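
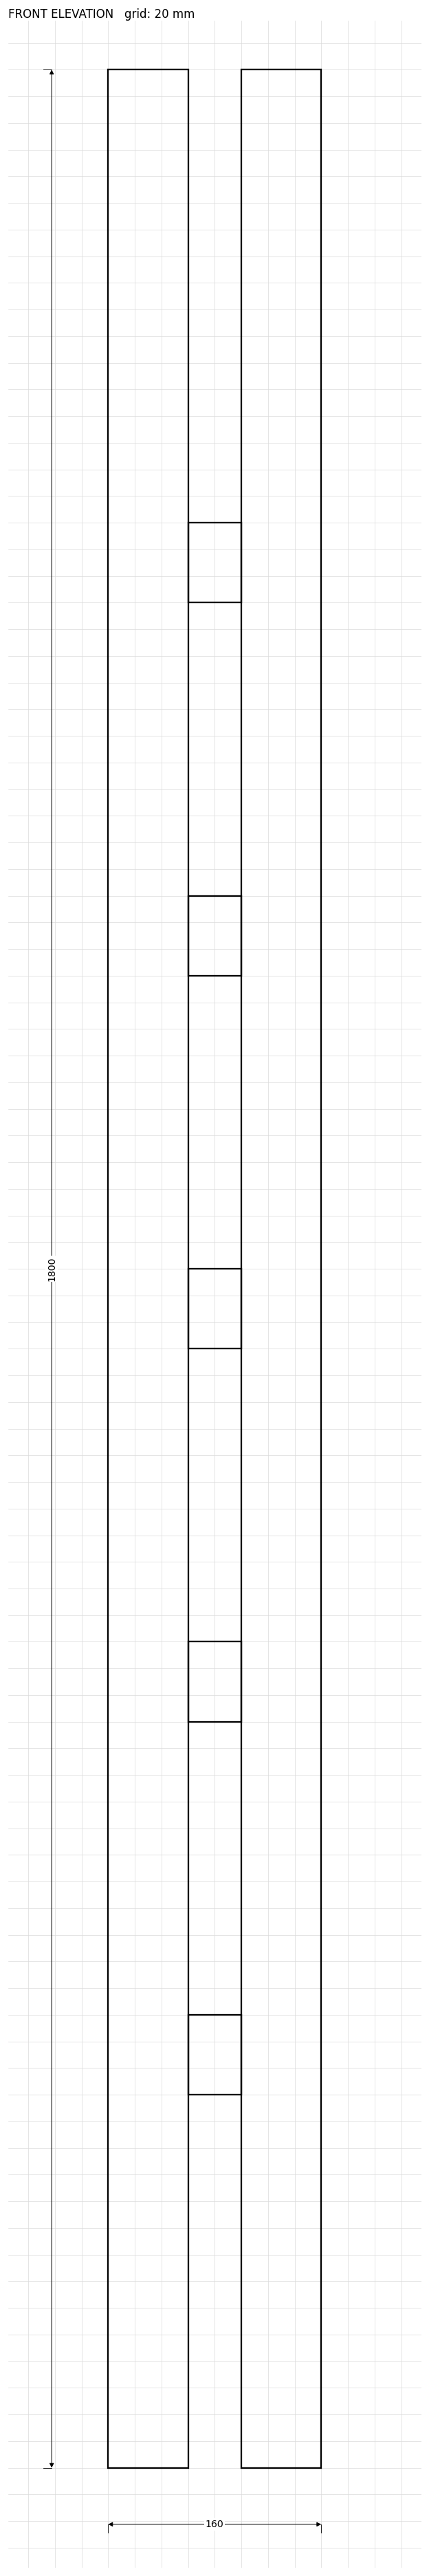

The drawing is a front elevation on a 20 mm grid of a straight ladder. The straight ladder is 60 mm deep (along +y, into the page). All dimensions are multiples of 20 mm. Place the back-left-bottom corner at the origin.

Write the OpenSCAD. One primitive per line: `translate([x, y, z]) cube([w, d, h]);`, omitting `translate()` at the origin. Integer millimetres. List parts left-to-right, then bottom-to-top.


cube([60, 60, 1800]);
translate([60, 0, 280]) cube([40, 60, 60]);
translate([60, 0, 560]) cube([40, 60, 60]);
translate([60, 0, 840]) cube([40, 60, 60]);
translate([60, 0, 1120]) cube([40, 60, 60]);
translate([60, 0, 1400]) cube([40, 60, 60]);
translate([100, 0, 0]) cube([60, 60, 1800]);


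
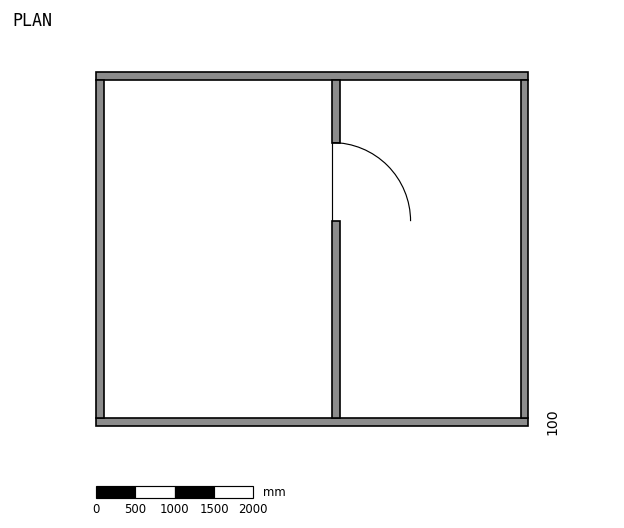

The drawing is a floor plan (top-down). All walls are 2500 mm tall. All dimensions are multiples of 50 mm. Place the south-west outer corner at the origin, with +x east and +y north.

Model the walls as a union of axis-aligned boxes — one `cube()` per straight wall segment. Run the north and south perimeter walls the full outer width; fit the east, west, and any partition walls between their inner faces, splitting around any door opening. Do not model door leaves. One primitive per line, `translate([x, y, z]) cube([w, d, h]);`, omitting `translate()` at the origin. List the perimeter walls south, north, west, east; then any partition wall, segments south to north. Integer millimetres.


cube([5500, 100, 2500]);
translate([0, 4400, 0]) cube([5500, 100, 2500]);
translate([0, 100, 0]) cube([100, 4300, 2500]);
translate([5400, 100, 0]) cube([100, 4300, 2500]);
translate([3000, 100, 0]) cube([100, 2500, 2500]);
translate([3000, 3600, 0]) cube([100, 800, 2500]);


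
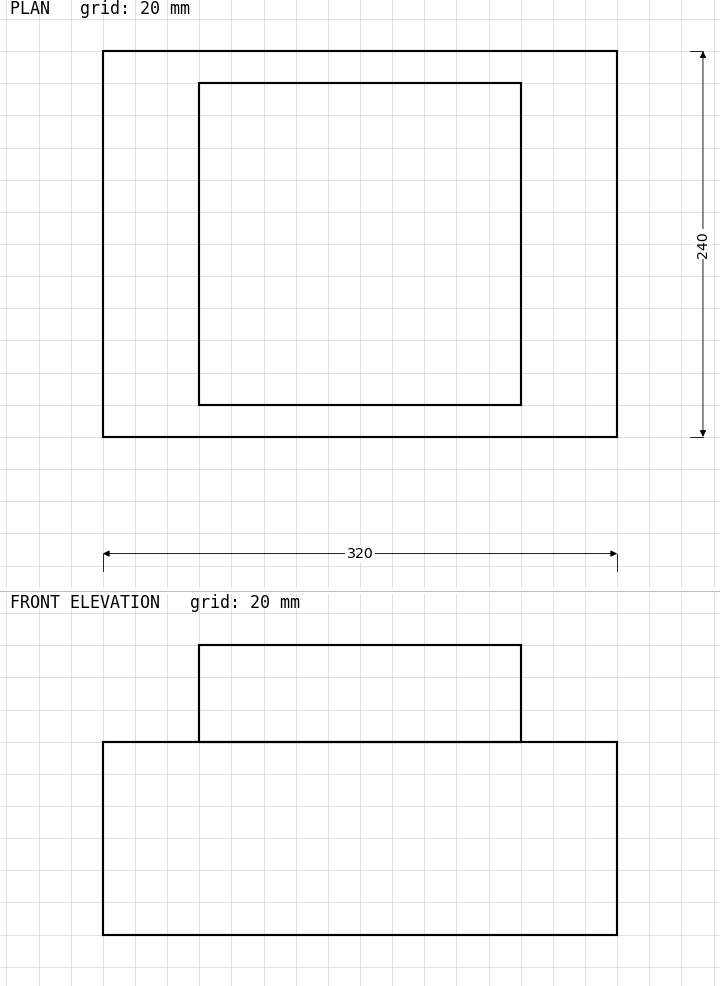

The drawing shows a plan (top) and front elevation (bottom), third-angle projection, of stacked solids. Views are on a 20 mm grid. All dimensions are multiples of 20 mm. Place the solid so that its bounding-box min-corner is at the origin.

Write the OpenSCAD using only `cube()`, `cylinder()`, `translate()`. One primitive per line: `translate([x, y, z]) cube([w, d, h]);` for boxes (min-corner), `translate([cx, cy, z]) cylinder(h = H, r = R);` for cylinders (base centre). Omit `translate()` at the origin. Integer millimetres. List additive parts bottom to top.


cube([320, 240, 120]);
translate([60, 20, 120]) cube([200, 200, 60]);


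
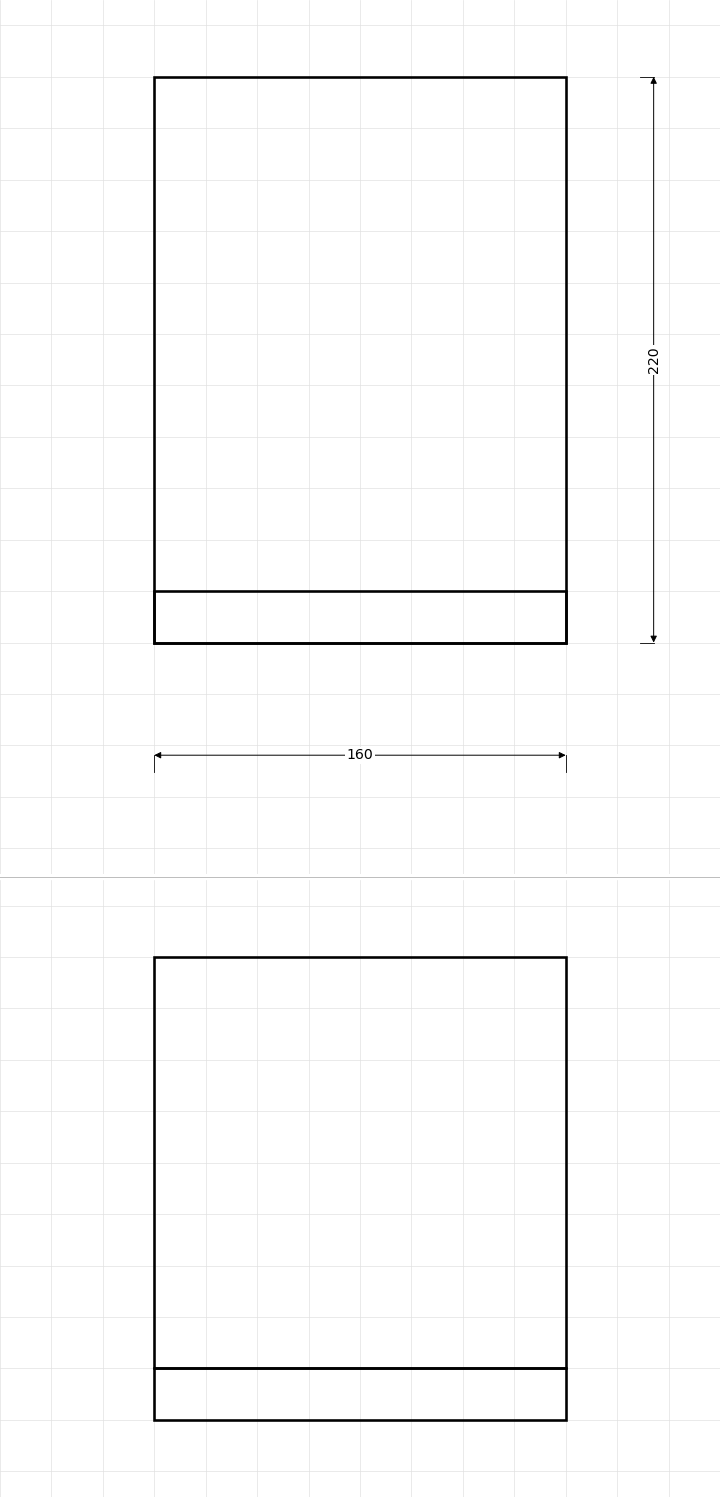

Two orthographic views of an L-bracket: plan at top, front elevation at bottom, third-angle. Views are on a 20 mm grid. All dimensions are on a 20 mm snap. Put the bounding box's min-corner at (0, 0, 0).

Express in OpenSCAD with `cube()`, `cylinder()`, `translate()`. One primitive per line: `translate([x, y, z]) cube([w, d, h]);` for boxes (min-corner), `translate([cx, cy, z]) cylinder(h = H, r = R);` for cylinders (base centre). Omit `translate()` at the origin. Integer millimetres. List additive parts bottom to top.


cube([160, 220, 20]);
translate([0, 0, 20]) cube([160, 20, 160]);


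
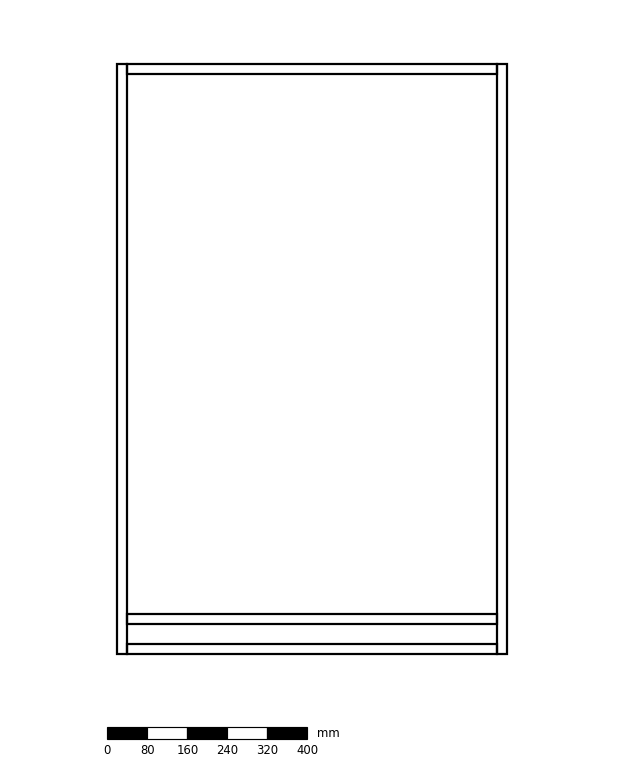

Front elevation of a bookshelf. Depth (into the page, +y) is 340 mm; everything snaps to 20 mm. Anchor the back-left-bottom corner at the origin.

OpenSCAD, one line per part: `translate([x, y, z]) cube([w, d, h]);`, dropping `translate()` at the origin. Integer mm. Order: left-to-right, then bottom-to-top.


cube([20, 340, 1180]);
translate([20, 0, 0]) cube([740, 340, 20]);
translate([20, 0, 60]) cube([740, 340, 20]);
translate([20, 0, 1160]) cube([740, 340, 20]);
translate([760, 0, 0]) cube([20, 340, 1180]);


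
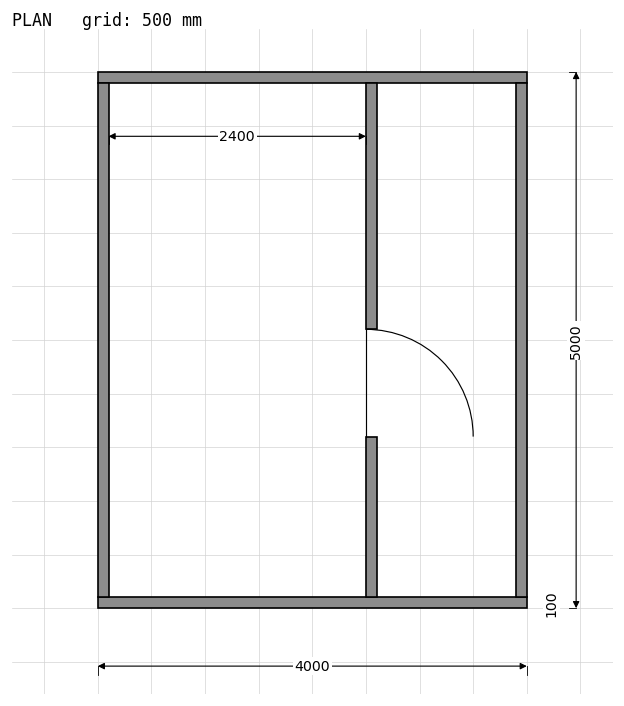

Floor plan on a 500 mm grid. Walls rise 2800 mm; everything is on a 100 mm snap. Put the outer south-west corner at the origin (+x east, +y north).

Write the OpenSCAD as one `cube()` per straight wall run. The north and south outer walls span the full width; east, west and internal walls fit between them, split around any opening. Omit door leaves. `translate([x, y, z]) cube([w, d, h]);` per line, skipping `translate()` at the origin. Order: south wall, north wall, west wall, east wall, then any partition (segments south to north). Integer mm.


cube([4000, 100, 2800]);
translate([0, 4900, 0]) cube([4000, 100, 2800]);
translate([0, 100, 0]) cube([100, 4800, 2800]);
translate([3900, 100, 0]) cube([100, 4800, 2800]);
translate([2500, 100, 0]) cube([100, 1500, 2800]);
translate([2500, 2600, 0]) cube([100, 2300, 2800]);


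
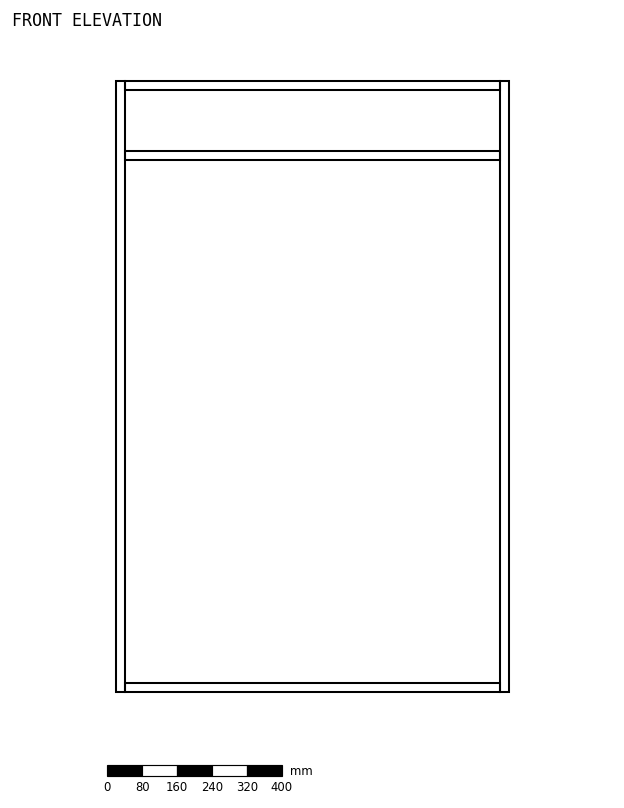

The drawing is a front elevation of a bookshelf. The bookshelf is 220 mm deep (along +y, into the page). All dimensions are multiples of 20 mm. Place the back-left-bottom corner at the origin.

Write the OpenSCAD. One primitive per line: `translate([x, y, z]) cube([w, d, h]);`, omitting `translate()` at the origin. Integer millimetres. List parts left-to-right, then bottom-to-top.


cube([20, 220, 1400]);
translate([20, 0, 0]) cube([860, 220, 20]);
translate([20, 0, 1220]) cube([860, 220, 20]);
translate([20, 0, 1380]) cube([860, 220, 20]);
translate([880, 0, 0]) cube([20, 220, 1400]);


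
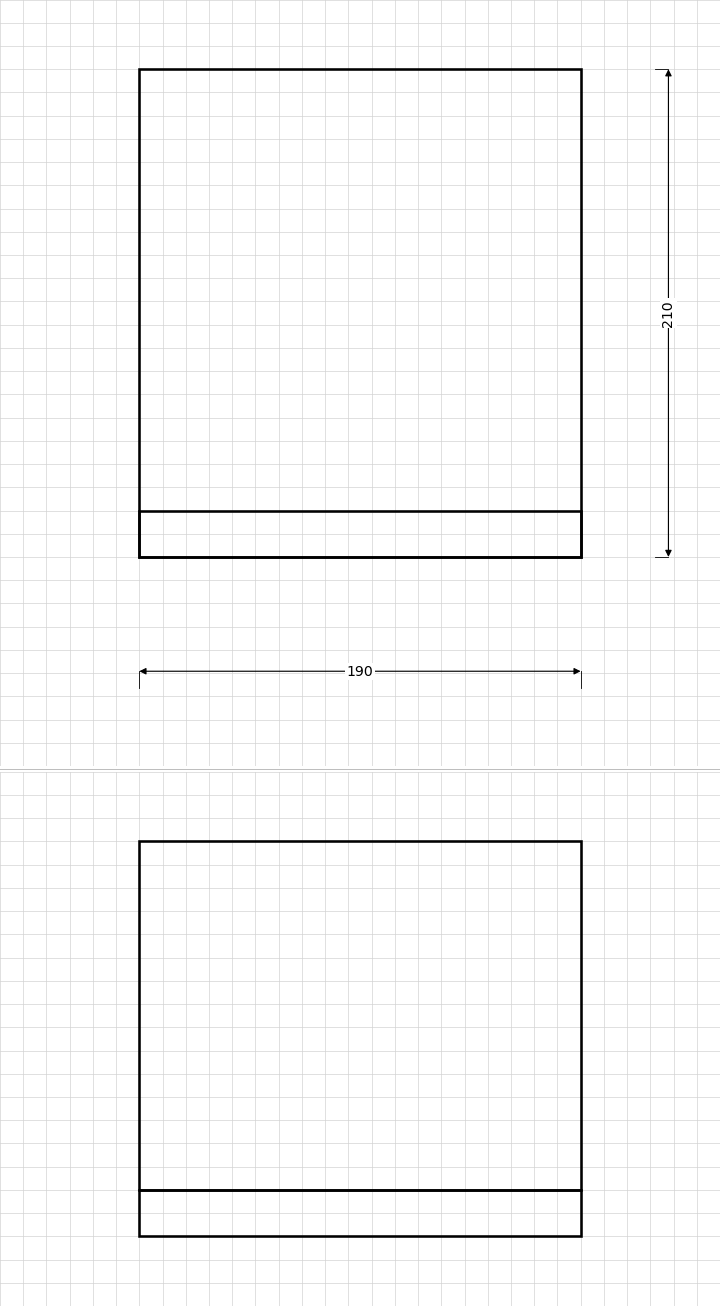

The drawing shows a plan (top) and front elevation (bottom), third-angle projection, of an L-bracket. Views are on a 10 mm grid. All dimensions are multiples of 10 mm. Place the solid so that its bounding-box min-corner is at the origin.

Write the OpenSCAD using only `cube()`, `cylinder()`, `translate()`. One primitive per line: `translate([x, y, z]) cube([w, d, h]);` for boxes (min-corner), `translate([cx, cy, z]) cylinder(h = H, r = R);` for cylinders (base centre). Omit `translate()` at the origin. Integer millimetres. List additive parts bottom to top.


cube([190, 210, 20]);
translate([0, 0, 20]) cube([190, 20, 150]);


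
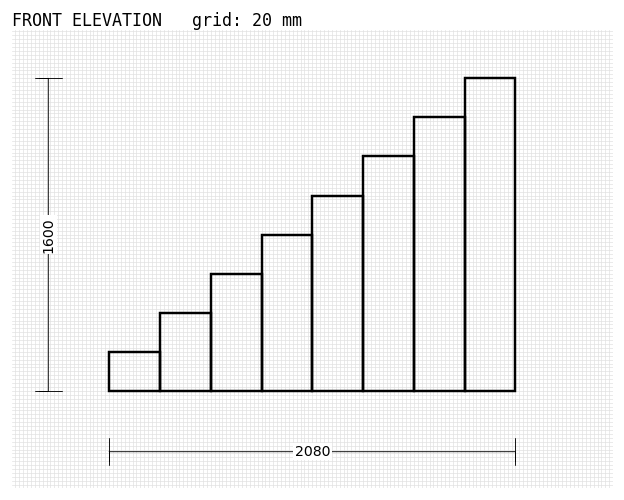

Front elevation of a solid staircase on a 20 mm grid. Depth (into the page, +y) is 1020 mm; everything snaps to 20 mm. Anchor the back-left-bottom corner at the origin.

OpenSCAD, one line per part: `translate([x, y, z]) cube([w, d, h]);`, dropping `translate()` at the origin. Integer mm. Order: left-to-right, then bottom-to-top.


cube([260, 1020, 200]);
translate([260, 0, 0]) cube([260, 1020, 400]);
translate([520, 0, 0]) cube([260, 1020, 600]);
translate([780, 0, 0]) cube([260, 1020, 800]);
translate([1040, 0, 0]) cube([260, 1020, 1000]);
translate([1300, 0, 0]) cube([260, 1020, 1200]);
translate([1560, 0, 0]) cube([260, 1020, 1400]);
translate([1820, 0, 0]) cube([260, 1020, 1600]);


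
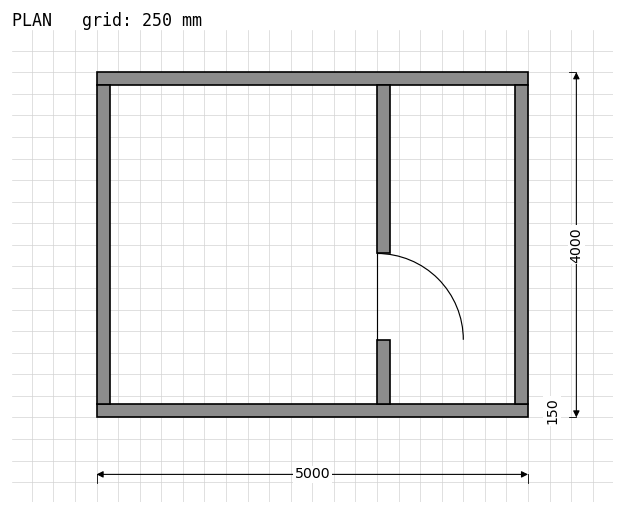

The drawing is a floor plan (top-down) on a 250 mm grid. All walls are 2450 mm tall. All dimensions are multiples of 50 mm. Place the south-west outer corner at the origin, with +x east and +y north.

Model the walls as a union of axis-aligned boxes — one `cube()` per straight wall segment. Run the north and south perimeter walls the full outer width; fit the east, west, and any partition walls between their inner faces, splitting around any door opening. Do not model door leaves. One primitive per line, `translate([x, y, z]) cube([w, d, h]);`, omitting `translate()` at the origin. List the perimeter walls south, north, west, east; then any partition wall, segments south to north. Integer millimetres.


cube([5000, 150, 2450]);
translate([0, 3850, 0]) cube([5000, 150, 2450]);
translate([0, 150, 0]) cube([150, 3700, 2450]);
translate([4850, 150, 0]) cube([150, 3700, 2450]);
translate([3250, 150, 0]) cube([150, 750, 2450]);
translate([3250, 1900, 0]) cube([150, 1950, 2450]);


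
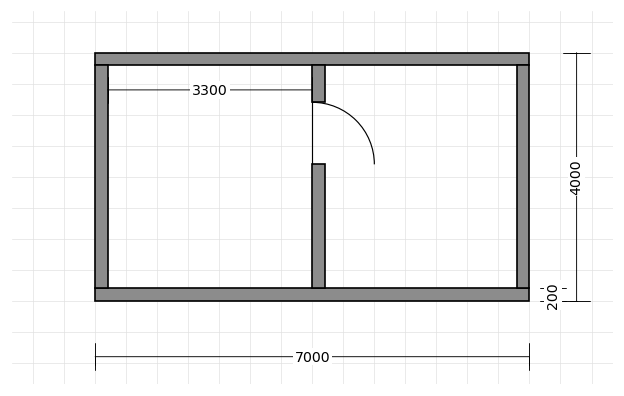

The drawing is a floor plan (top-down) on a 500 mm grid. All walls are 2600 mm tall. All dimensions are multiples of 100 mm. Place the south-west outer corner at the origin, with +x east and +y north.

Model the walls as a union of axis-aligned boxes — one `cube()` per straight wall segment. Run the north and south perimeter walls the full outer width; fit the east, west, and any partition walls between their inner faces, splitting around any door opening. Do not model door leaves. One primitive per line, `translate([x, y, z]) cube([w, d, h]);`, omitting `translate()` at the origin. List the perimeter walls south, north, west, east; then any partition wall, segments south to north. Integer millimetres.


cube([7000, 200, 2600]);
translate([0, 3800, 0]) cube([7000, 200, 2600]);
translate([0, 200, 0]) cube([200, 3600, 2600]);
translate([6800, 200, 0]) cube([200, 3600, 2600]);
translate([3500, 200, 0]) cube([200, 2000, 2600]);
translate([3500, 3200, 0]) cube([200, 600, 2600]);


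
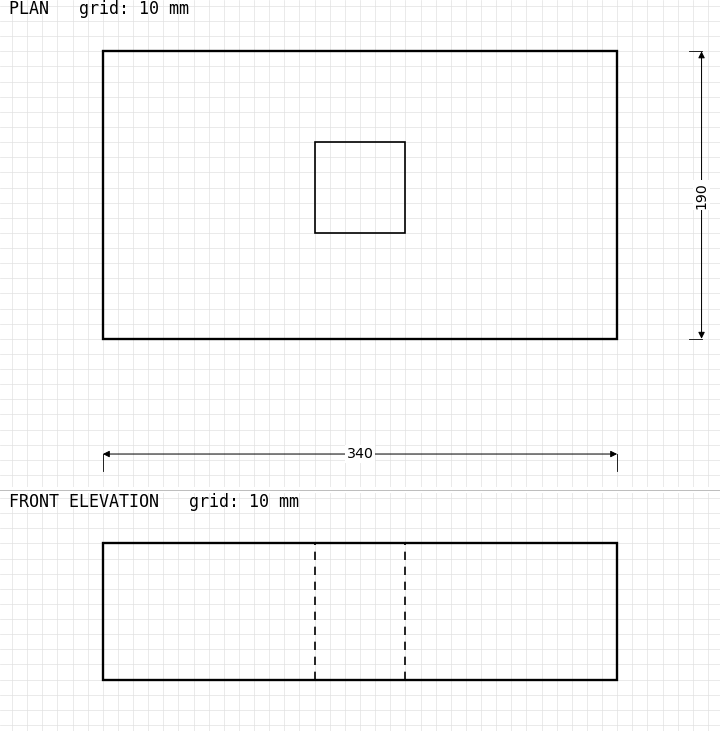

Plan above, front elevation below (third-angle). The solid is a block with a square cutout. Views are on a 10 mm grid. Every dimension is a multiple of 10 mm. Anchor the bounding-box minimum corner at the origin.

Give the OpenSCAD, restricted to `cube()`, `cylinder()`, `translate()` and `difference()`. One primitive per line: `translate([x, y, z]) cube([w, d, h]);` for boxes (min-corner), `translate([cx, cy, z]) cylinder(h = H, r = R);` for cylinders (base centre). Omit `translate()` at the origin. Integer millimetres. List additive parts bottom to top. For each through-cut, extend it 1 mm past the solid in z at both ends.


difference() {
  cube([340, 190, 90]);
  translate([140, 70, -1]) cube([60, 60, 92]);
}


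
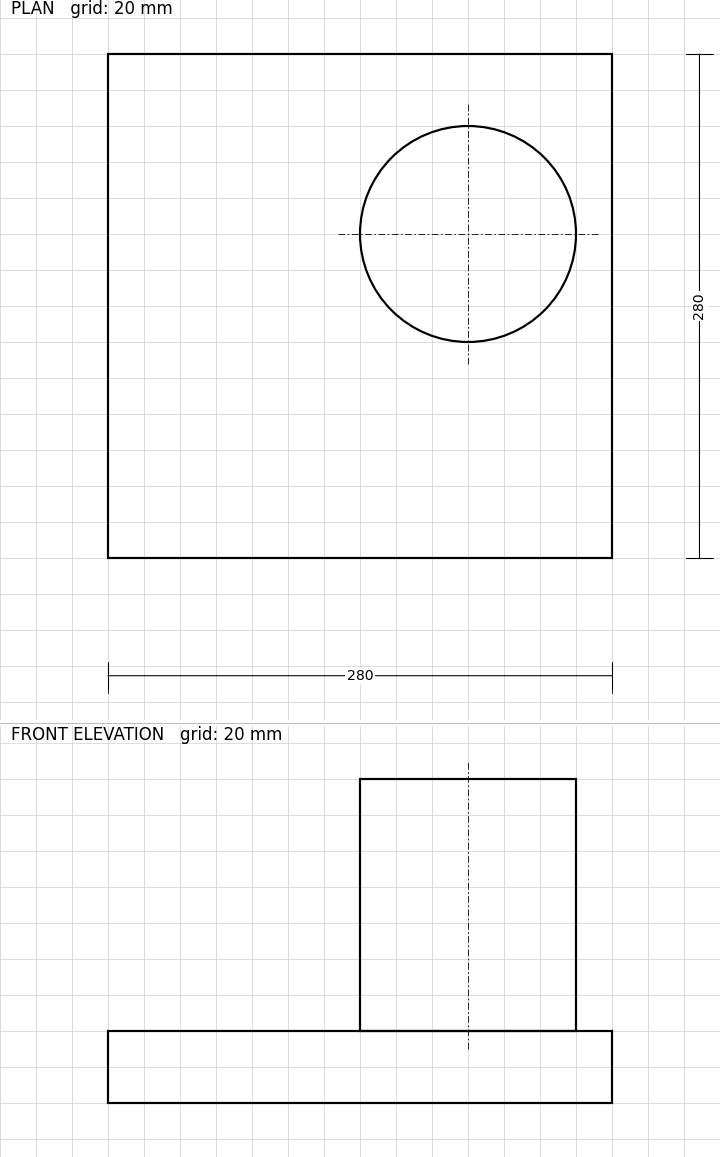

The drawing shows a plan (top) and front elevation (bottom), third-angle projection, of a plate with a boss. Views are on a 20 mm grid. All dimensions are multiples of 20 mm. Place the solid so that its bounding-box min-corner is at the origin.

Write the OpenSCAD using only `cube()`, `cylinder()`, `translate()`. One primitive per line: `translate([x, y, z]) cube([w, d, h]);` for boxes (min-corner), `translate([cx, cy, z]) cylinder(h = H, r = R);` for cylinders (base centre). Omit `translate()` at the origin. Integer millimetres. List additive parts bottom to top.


cube([280, 280, 40]);
translate([200, 180, 40]) cylinder(h = 140, r = 60);


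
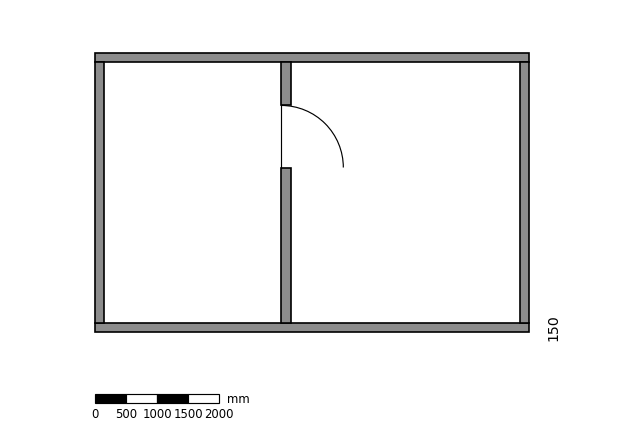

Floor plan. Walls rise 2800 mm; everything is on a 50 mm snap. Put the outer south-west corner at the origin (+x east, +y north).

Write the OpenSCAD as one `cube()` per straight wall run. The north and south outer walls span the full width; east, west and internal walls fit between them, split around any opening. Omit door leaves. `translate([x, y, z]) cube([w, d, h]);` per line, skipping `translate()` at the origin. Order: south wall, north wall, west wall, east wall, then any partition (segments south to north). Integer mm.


cube([7000, 150, 2800]);
translate([0, 4350, 0]) cube([7000, 150, 2800]);
translate([0, 150, 0]) cube([150, 4200, 2800]);
translate([6850, 150, 0]) cube([150, 4200, 2800]);
translate([3000, 150, 0]) cube([150, 2500, 2800]);
translate([3000, 3650, 0]) cube([150, 700, 2800]);


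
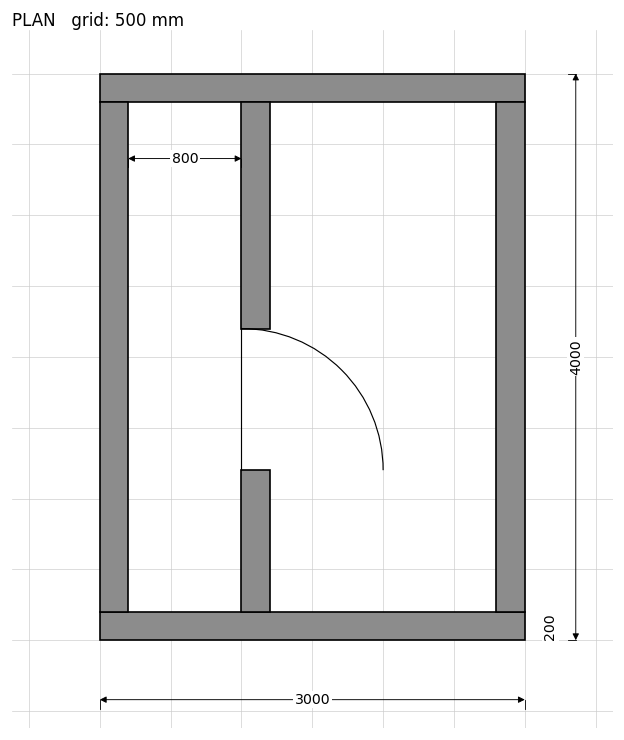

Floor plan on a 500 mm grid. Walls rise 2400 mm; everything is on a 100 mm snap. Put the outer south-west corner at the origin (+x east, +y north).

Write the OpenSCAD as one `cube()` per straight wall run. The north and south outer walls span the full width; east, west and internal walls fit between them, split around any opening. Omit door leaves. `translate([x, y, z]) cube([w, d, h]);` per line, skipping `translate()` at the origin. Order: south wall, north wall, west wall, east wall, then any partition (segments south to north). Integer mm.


cube([3000, 200, 2400]);
translate([0, 3800, 0]) cube([3000, 200, 2400]);
translate([0, 200, 0]) cube([200, 3600, 2400]);
translate([2800, 200, 0]) cube([200, 3600, 2400]);
translate([1000, 200, 0]) cube([200, 1000, 2400]);
translate([1000, 2200, 0]) cube([200, 1600, 2400]);


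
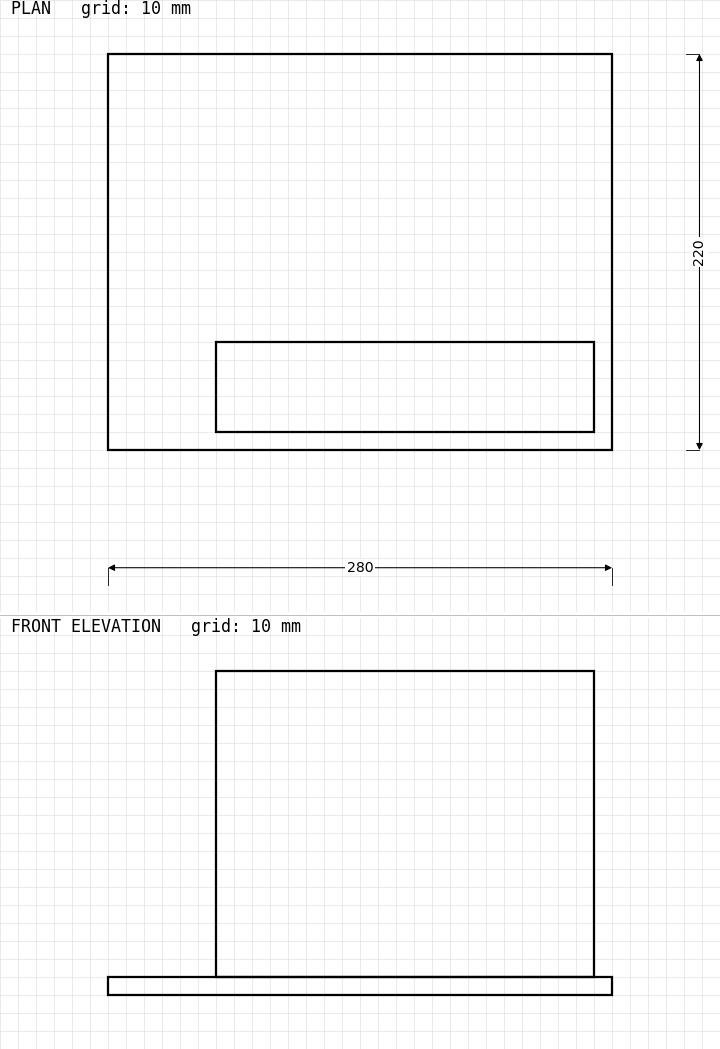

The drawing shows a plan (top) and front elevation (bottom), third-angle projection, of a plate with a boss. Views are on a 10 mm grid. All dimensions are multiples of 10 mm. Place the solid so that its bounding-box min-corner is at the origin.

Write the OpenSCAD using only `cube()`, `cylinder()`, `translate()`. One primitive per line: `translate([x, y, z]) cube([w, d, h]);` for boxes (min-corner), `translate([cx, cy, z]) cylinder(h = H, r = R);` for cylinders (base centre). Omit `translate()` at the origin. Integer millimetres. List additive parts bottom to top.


cube([280, 220, 10]);
translate([60, 10, 10]) cube([210, 50, 170]);


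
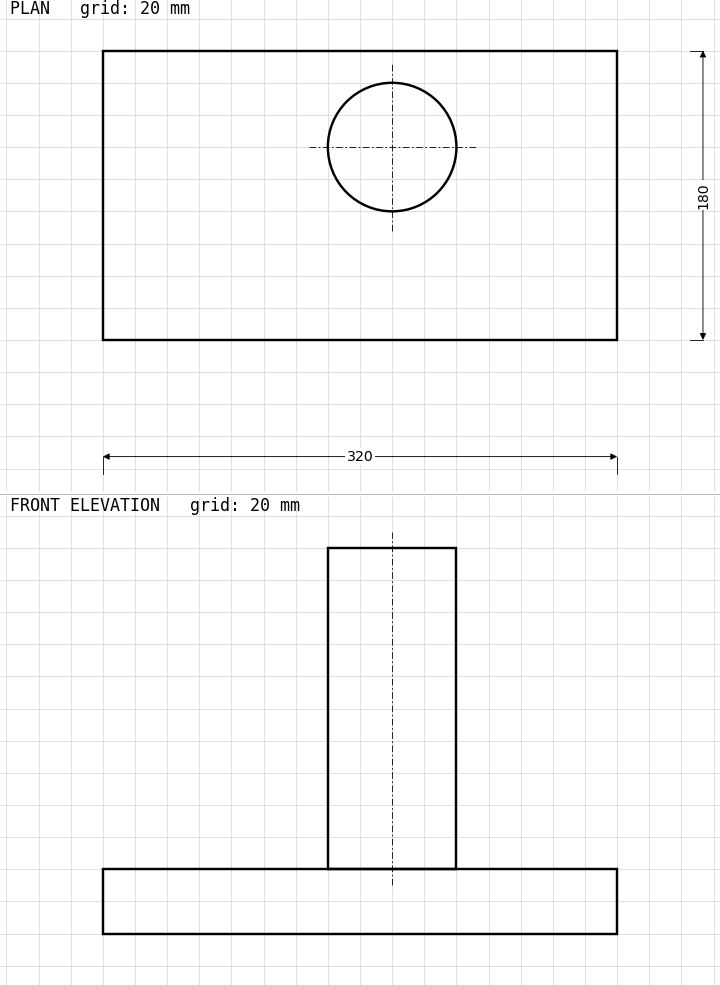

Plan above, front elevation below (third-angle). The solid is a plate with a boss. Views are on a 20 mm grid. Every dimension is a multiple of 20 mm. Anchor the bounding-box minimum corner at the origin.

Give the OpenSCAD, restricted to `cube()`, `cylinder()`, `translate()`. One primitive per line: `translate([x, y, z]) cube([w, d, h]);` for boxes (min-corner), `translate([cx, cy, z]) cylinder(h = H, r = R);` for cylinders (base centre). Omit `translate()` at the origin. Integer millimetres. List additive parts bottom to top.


cube([320, 180, 40]);
translate([180, 120, 40]) cylinder(h = 200, r = 40);


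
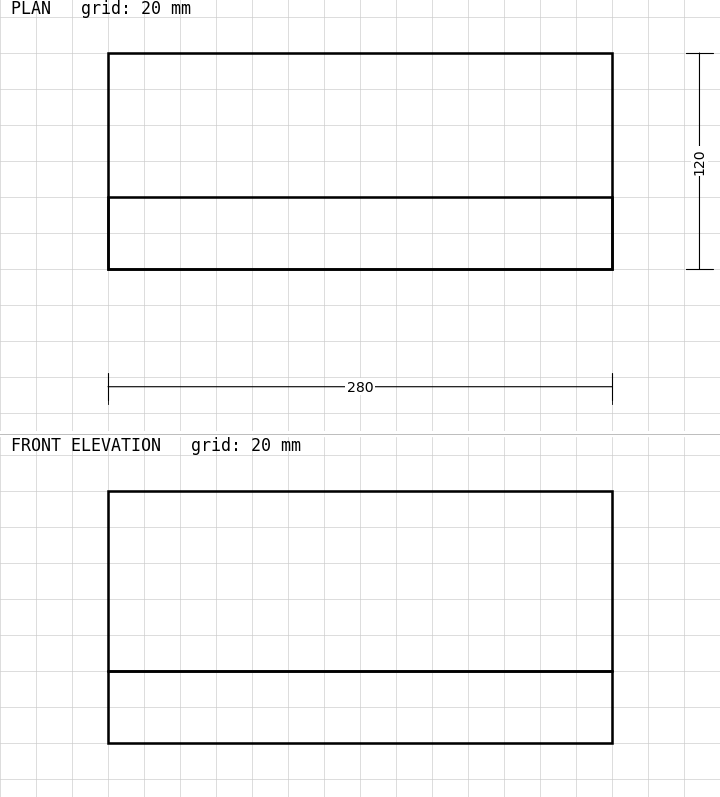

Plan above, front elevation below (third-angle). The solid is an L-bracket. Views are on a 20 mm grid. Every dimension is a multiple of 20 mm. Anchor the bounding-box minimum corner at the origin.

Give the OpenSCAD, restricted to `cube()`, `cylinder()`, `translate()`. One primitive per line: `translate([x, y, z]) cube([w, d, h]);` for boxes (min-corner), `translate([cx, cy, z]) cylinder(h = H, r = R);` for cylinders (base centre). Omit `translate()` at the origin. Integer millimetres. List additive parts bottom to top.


cube([280, 120, 40]);
translate([0, 0, 40]) cube([280, 40, 100]);


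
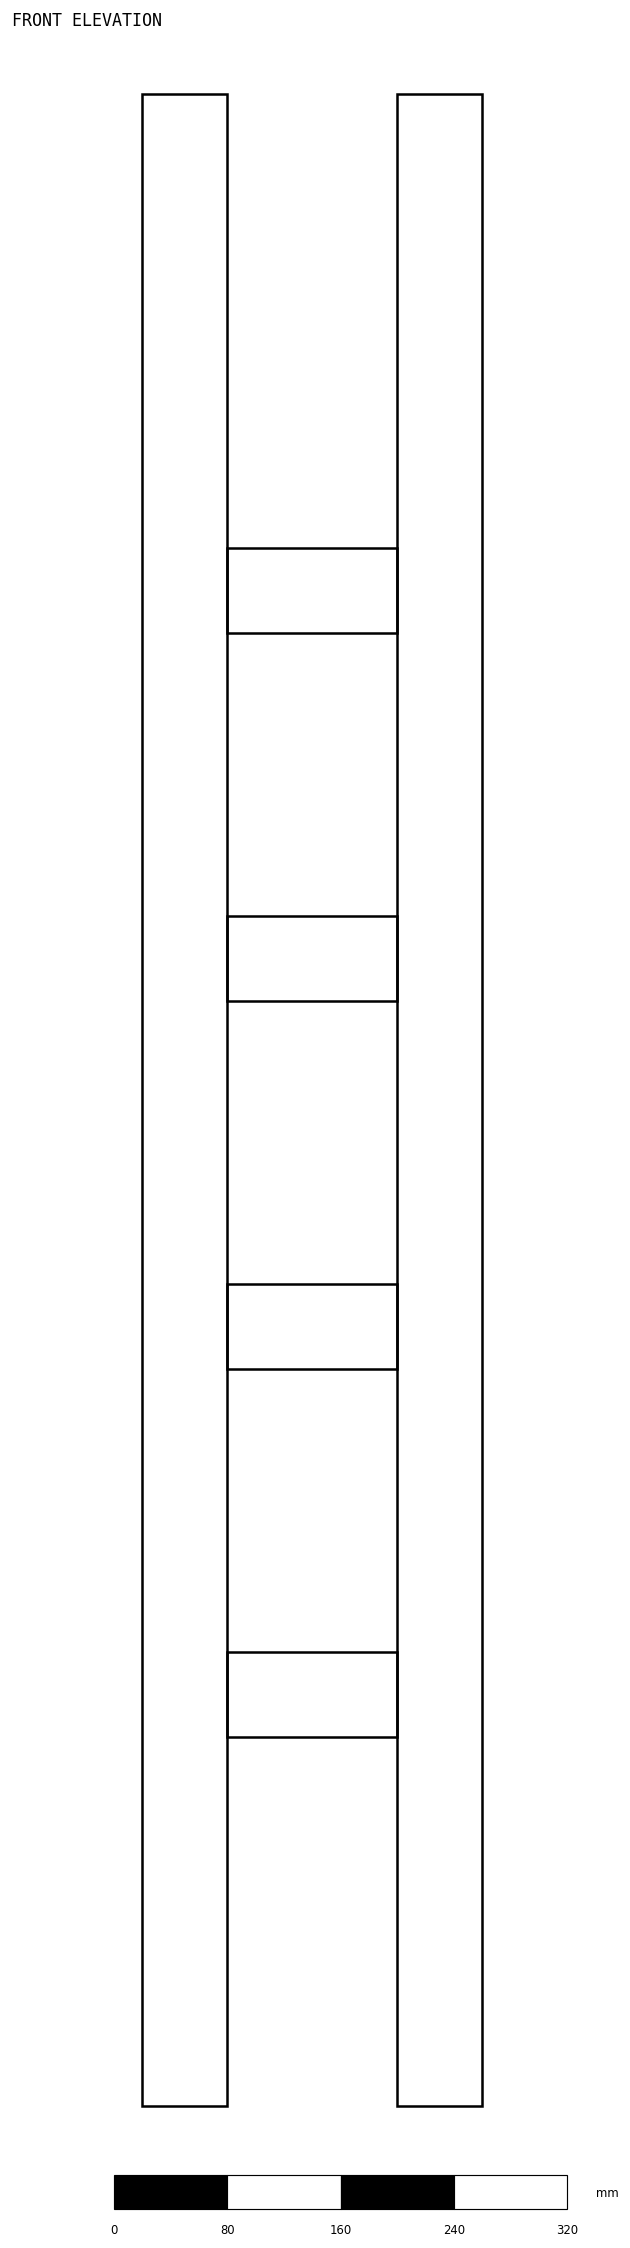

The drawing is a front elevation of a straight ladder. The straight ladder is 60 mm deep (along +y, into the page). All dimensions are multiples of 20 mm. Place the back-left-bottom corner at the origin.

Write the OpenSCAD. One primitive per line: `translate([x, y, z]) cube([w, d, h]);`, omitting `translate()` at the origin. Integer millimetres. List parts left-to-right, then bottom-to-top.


cube([60, 60, 1420]);
translate([60, 0, 260]) cube([120, 60, 60]);
translate([60, 0, 520]) cube([120, 60, 60]);
translate([60, 0, 780]) cube([120, 60, 60]);
translate([60, 0, 1040]) cube([120, 60, 60]);
translate([180, 0, 0]) cube([60, 60, 1420]);


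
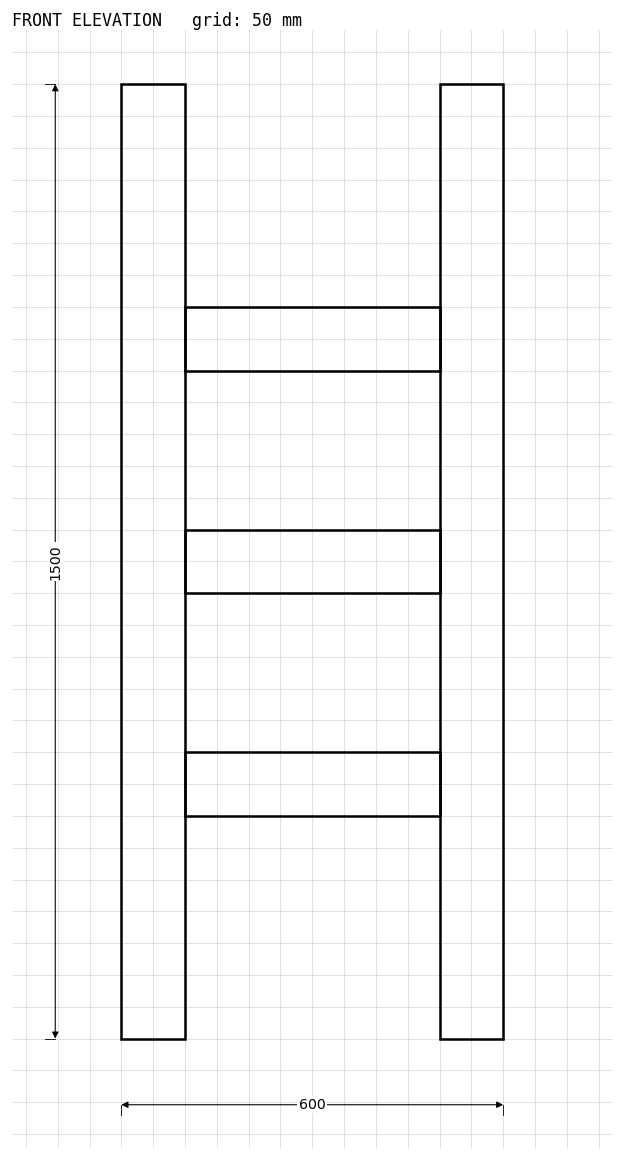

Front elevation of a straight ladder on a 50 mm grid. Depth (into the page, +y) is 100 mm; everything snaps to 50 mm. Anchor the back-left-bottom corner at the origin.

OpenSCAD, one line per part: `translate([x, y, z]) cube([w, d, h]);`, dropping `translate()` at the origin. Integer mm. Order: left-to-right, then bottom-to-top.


cube([100, 100, 1500]);
translate([100, 0, 350]) cube([400, 100, 100]);
translate([100, 0, 700]) cube([400, 100, 100]);
translate([100, 0, 1050]) cube([400, 100, 100]);
translate([500, 0, 0]) cube([100, 100, 1500]);


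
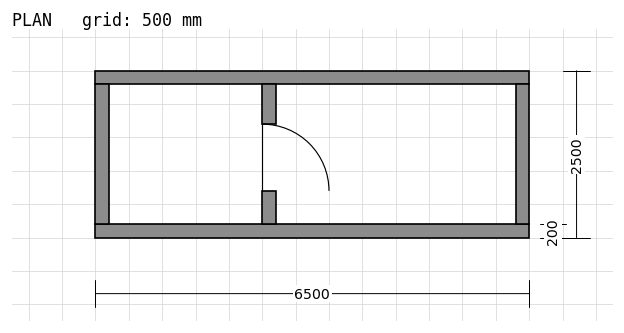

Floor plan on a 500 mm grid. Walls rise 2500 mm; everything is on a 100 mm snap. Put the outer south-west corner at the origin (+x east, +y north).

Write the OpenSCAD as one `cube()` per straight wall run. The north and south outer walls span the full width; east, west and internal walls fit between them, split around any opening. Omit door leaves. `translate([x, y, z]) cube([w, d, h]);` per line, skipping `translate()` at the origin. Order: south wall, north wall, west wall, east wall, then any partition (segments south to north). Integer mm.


cube([6500, 200, 2500]);
translate([0, 2300, 0]) cube([6500, 200, 2500]);
translate([0, 200, 0]) cube([200, 2100, 2500]);
translate([6300, 200, 0]) cube([200, 2100, 2500]);
translate([2500, 200, 0]) cube([200, 500, 2500]);
translate([2500, 1700, 0]) cube([200, 600, 2500]);


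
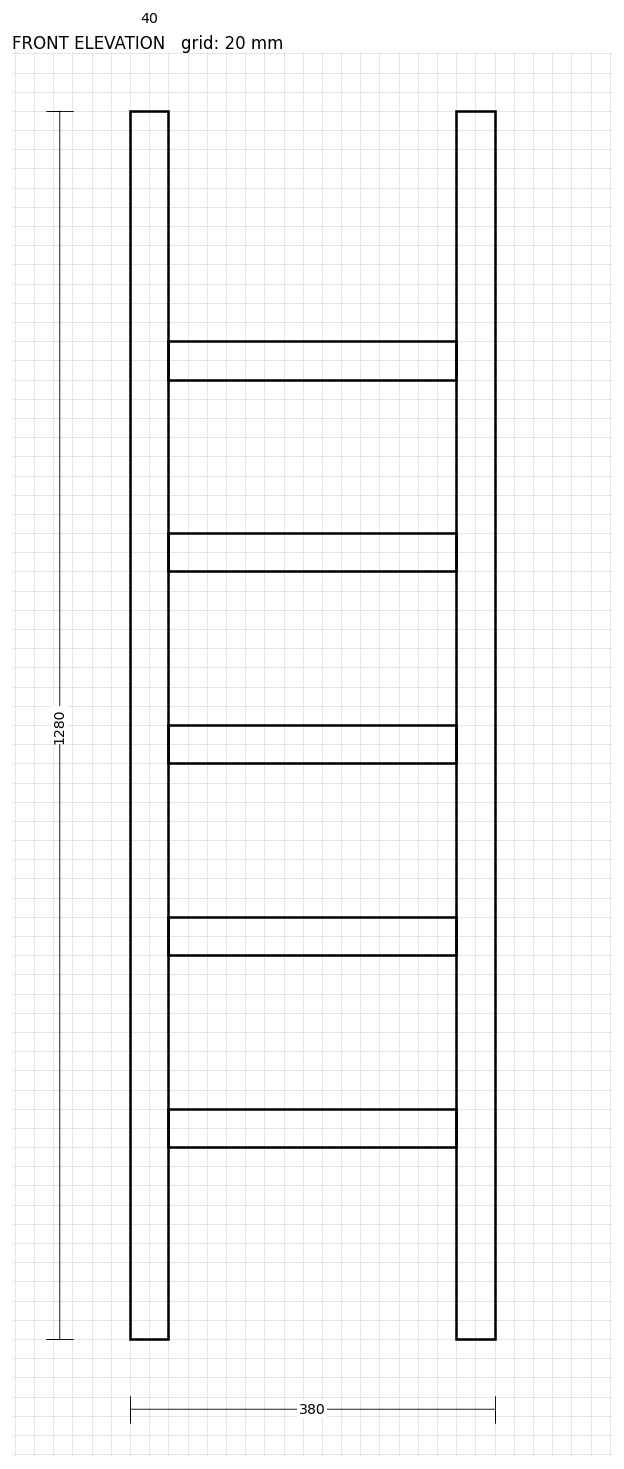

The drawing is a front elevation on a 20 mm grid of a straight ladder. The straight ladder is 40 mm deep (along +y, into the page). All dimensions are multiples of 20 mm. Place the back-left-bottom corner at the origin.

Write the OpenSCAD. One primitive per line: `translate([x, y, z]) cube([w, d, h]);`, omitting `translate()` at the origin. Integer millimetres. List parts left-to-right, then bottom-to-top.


cube([40, 40, 1280]);
translate([40, 0, 200]) cube([300, 40, 40]);
translate([40, 0, 400]) cube([300, 40, 40]);
translate([40, 0, 600]) cube([300, 40, 40]);
translate([40, 0, 800]) cube([300, 40, 40]);
translate([40, 0, 1000]) cube([300, 40, 40]);
translate([340, 0, 0]) cube([40, 40, 1280]);


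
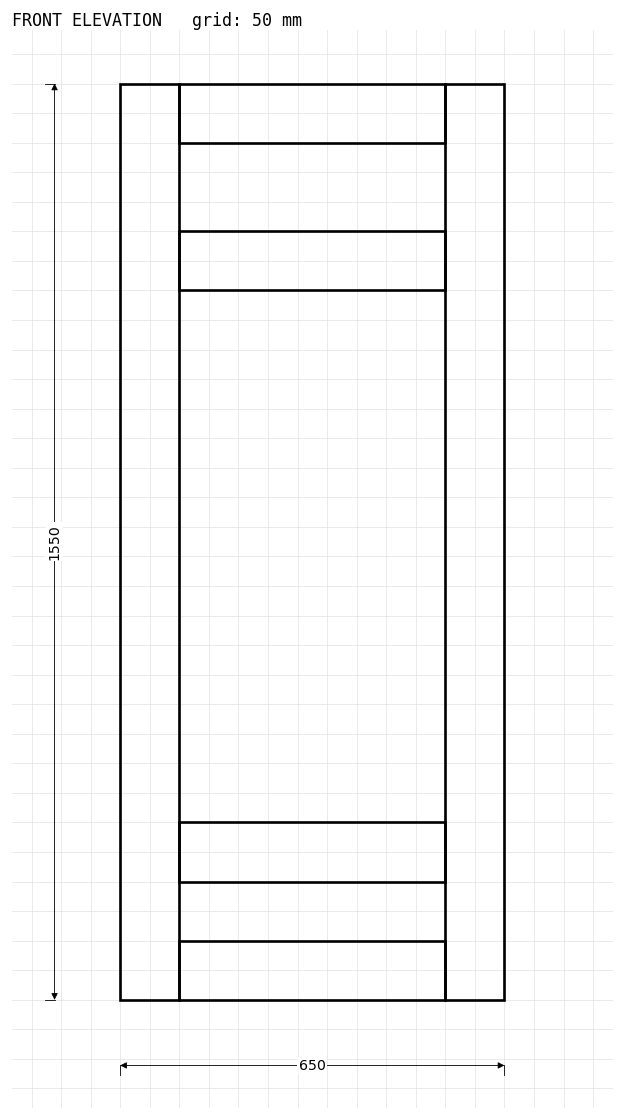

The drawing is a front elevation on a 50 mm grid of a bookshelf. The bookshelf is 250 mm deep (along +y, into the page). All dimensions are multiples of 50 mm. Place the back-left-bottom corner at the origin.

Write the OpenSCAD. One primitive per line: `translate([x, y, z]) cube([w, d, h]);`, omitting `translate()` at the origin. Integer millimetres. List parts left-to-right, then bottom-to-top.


cube([100, 250, 1550]);
translate([100, 0, 0]) cube([450, 250, 100]);
translate([100, 0, 200]) cube([450, 250, 100]);
translate([100, 0, 1200]) cube([450, 250, 100]);
translate([100, 0, 1450]) cube([450, 250, 100]);
translate([550, 0, 0]) cube([100, 250, 1550]);


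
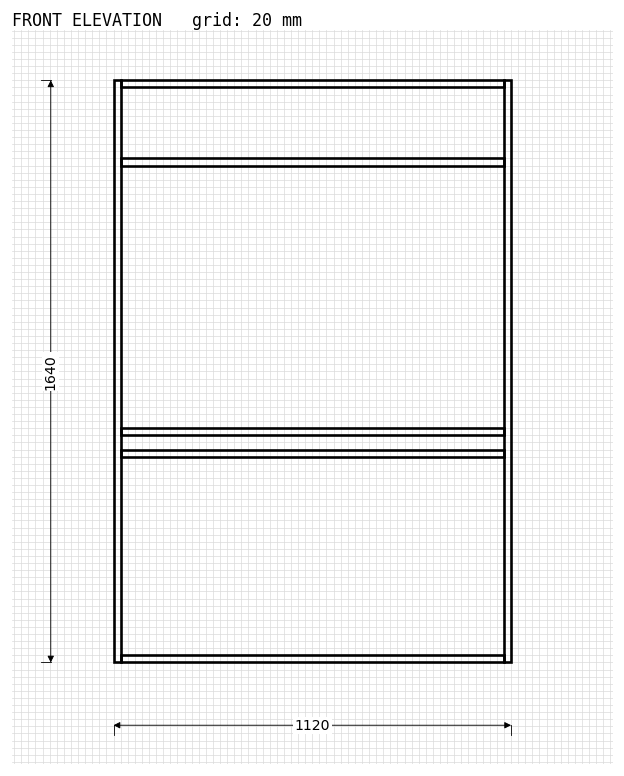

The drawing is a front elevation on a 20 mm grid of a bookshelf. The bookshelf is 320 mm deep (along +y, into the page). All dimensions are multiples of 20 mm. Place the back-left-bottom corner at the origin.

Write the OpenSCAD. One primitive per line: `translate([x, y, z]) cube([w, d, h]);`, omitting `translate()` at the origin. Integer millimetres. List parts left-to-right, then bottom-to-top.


cube([20, 320, 1640]);
translate([20, 0, 0]) cube([1080, 320, 20]);
translate([20, 0, 580]) cube([1080, 320, 20]);
translate([20, 0, 640]) cube([1080, 320, 20]);
translate([20, 0, 1400]) cube([1080, 320, 20]);
translate([20, 0, 1620]) cube([1080, 320, 20]);
translate([1100, 0, 0]) cube([20, 320, 1640]);


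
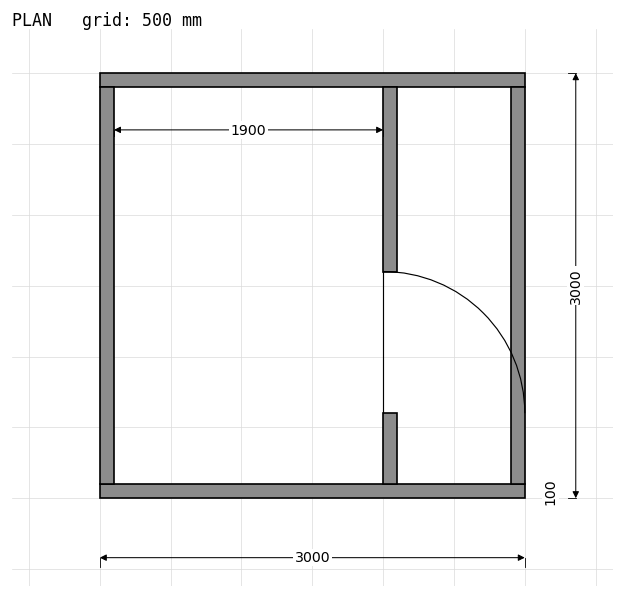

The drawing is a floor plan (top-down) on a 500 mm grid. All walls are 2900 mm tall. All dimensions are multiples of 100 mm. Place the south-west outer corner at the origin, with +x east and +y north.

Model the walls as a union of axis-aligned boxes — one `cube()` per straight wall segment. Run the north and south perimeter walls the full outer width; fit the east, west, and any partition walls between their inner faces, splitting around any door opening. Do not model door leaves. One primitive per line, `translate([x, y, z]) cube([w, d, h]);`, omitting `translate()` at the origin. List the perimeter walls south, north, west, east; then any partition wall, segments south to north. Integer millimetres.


cube([3000, 100, 2900]);
translate([0, 2900, 0]) cube([3000, 100, 2900]);
translate([0, 100, 0]) cube([100, 2800, 2900]);
translate([2900, 100, 0]) cube([100, 2800, 2900]);
translate([2000, 100, 0]) cube([100, 500, 2900]);
translate([2000, 1600, 0]) cube([100, 1300, 2900]);


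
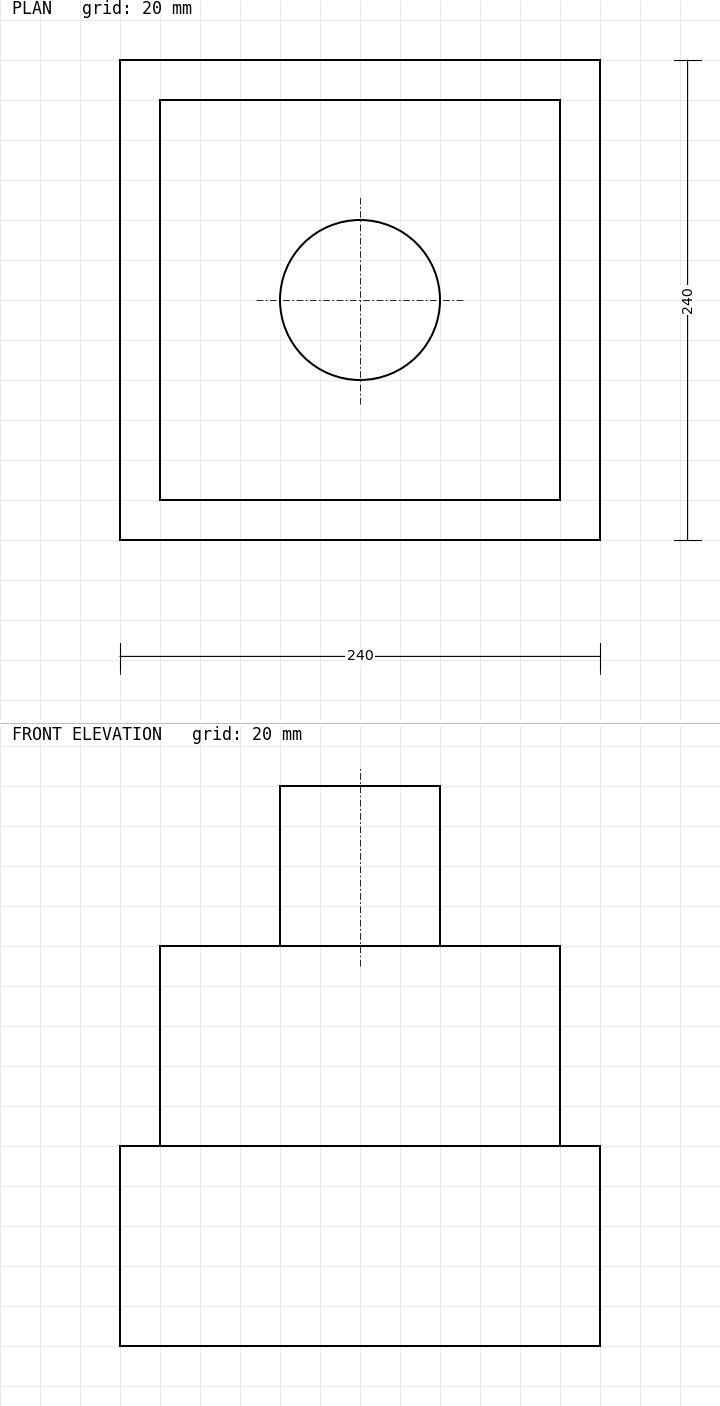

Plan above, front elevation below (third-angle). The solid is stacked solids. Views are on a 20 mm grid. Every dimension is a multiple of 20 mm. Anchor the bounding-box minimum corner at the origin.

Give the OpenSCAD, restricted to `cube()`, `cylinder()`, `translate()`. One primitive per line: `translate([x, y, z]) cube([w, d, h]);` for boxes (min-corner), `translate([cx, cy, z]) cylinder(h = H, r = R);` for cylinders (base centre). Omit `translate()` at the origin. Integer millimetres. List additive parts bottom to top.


cube([240, 240, 100]);
translate([20, 20, 100]) cube([200, 200, 100]);
translate([120, 120, 200]) cylinder(h = 80, r = 40);


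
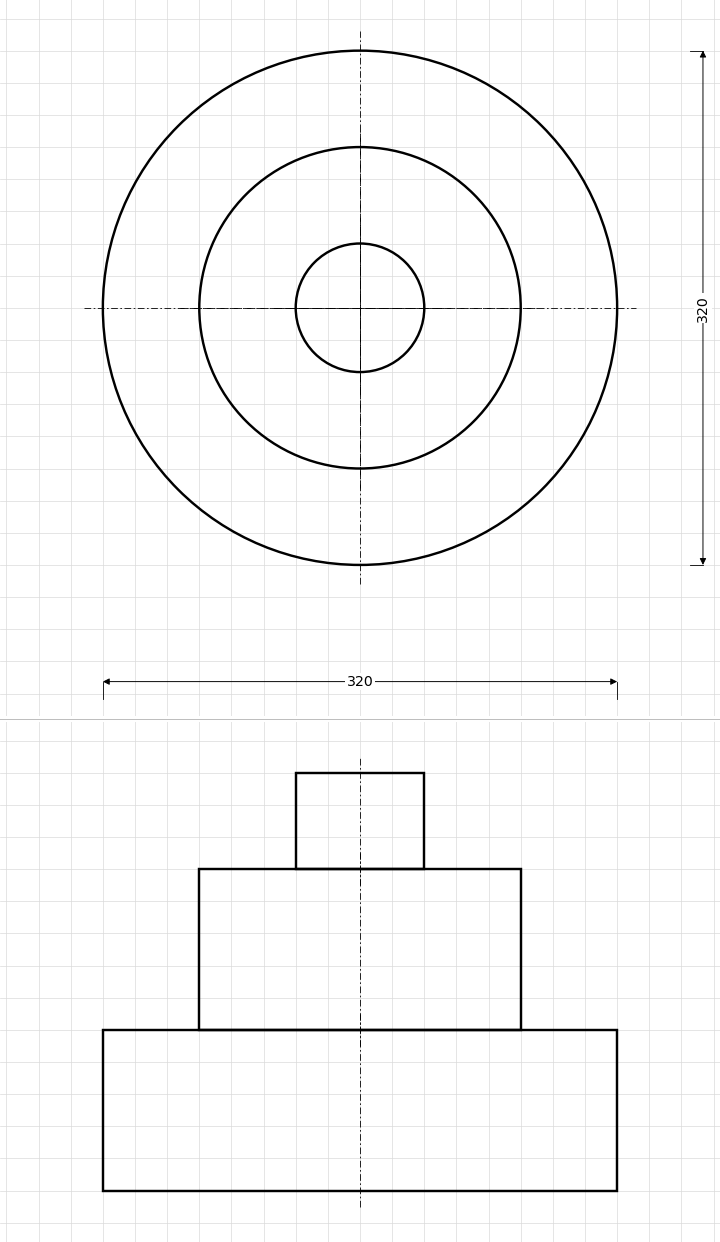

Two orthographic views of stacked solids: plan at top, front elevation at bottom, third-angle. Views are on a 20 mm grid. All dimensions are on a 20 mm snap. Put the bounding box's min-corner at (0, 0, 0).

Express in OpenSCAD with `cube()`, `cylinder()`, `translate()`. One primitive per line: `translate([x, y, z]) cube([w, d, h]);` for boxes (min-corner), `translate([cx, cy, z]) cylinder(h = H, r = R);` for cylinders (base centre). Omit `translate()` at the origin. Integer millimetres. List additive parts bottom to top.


translate([160, 160, 0]) cylinder(h = 100, r = 160);
translate([160, 160, 100]) cylinder(h = 100, r = 100);
translate([160, 160, 200]) cylinder(h = 60, r = 40);


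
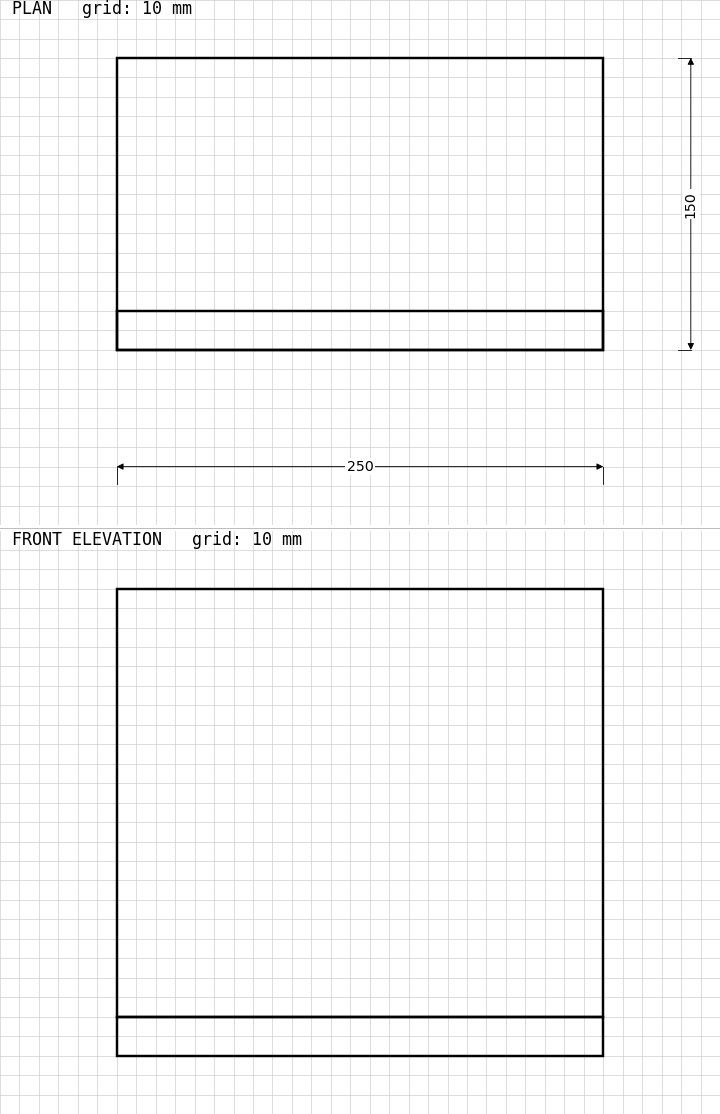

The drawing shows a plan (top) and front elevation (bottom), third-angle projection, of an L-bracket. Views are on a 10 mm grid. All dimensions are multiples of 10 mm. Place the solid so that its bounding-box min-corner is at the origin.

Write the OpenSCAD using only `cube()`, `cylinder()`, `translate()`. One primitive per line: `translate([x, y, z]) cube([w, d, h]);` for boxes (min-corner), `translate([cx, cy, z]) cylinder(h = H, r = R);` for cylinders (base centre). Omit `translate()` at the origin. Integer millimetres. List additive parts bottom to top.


cube([250, 150, 20]);
translate([0, 0, 20]) cube([250, 20, 220]);


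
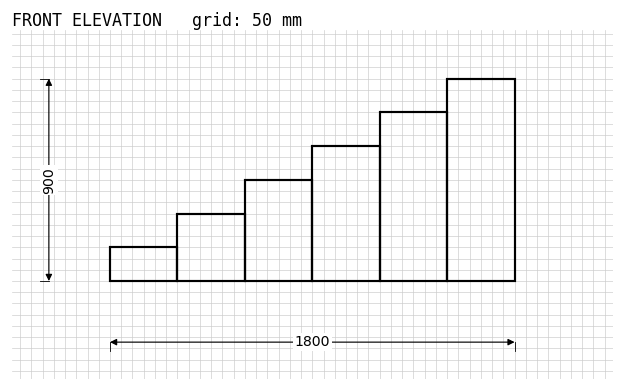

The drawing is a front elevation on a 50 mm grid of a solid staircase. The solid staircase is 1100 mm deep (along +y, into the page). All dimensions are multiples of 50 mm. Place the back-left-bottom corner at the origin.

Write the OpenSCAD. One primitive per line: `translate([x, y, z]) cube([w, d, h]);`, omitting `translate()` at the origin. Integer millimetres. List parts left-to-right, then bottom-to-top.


cube([300, 1100, 150]);
translate([300, 0, 0]) cube([300, 1100, 300]);
translate([600, 0, 0]) cube([300, 1100, 450]);
translate([900, 0, 0]) cube([300, 1100, 600]);
translate([1200, 0, 0]) cube([300, 1100, 750]);
translate([1500, 0, 0]) cube([300, 1100, 900]);


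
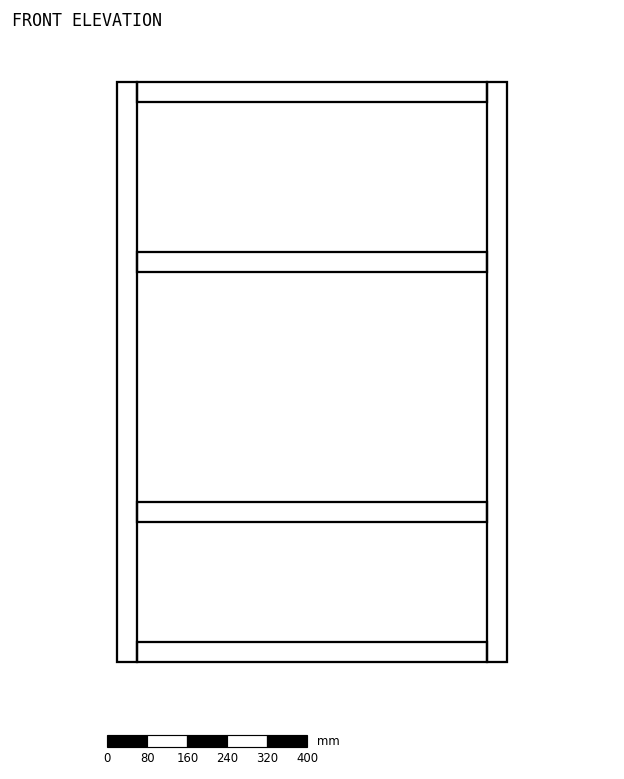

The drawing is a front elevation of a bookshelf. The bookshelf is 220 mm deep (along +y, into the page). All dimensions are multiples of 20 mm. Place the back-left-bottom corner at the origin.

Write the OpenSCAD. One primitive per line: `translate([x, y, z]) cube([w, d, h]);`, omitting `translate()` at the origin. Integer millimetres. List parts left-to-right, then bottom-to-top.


cube([40, 220, 1160]);
translate([40, 0, 0]) cube([700, 220, 40]);
translate([40, 0, 280]) cube([700, 220, 40]);
translate([40, 0, 780]) cube([700, 220, 40]);
translate([40, 0, 1120]) cube([700, 220, 40]);
translate([740, 0, 0]) cube([40, 220, 1160]);


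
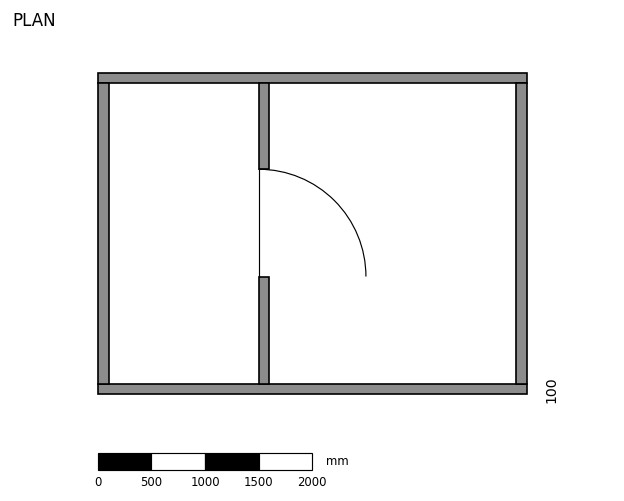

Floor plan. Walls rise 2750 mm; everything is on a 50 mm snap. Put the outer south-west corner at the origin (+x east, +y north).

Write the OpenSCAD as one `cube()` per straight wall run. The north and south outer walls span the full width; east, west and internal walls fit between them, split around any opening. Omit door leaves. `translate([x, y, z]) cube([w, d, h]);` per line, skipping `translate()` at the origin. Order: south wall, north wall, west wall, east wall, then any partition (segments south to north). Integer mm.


cube([4000, 100, 2750]);
translate([0, 2900, 0]) cube([4000, 100, 2750]);
translate([0, 100, 0]) cube([100, 2800, 2750]);
translate([3900, 100, 0]) cube([100, 2800, 2750]);
translate([1500, 100, 0]) cube([100, 1000, 2750]);
translate([1500, 2100, 0]) cube([100, 800, 2750]);


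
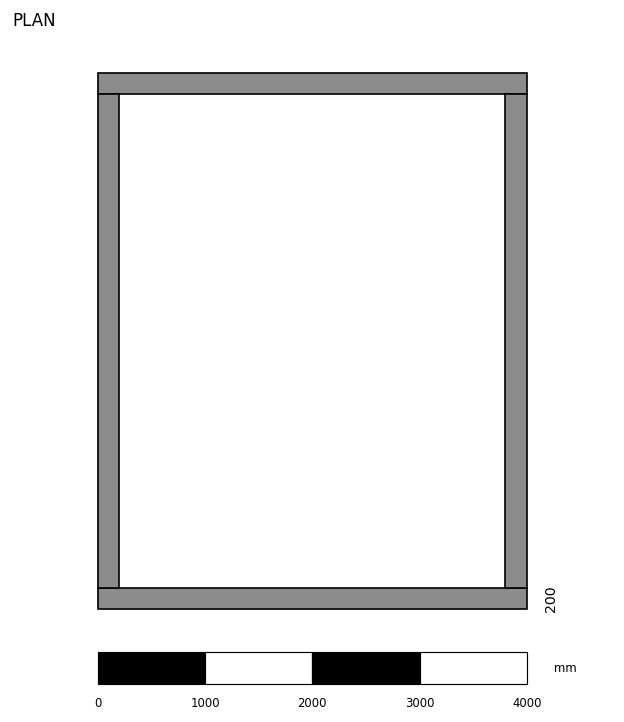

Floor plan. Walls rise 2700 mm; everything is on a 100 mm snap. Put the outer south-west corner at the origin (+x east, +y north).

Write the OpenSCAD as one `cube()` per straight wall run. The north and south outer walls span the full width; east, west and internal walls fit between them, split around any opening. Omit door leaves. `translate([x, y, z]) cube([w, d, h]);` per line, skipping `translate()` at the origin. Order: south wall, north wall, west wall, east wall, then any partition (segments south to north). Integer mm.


cube([4000, 200, 2700]);
translate([0, 4800, 0]) cube([4000, 200, 2700]);
translate([0, 200, 0]) cube([200, 4600, 2700]);
translate([3800, 200, 0]) cube([200, 4600, 2700]);


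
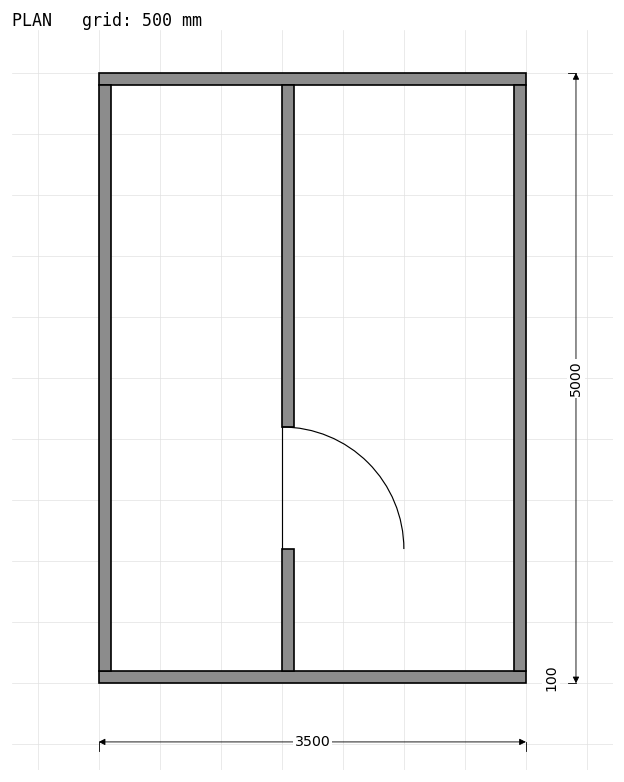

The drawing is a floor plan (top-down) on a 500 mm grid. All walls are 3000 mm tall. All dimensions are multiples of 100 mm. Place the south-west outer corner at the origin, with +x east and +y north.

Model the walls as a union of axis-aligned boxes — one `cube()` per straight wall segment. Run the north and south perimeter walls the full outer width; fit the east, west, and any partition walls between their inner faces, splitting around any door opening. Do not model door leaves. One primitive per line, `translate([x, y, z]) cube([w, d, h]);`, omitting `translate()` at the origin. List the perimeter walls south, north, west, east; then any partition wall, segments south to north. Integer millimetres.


cube([3500, 100, 3000]);
translate([0, 4900, 0]) cube([3500, 100, 3000]);
translate([0, 100, 0]) cube([100, 4800, 3000]);
translate([3400, 100, 0]) cube([100, 4800, 3000]);
translate([1500, 100, 0]) cube([100, 1000, 3000]);
translate([1500, 2100, 0]) cube([100, 2800, 3000]);


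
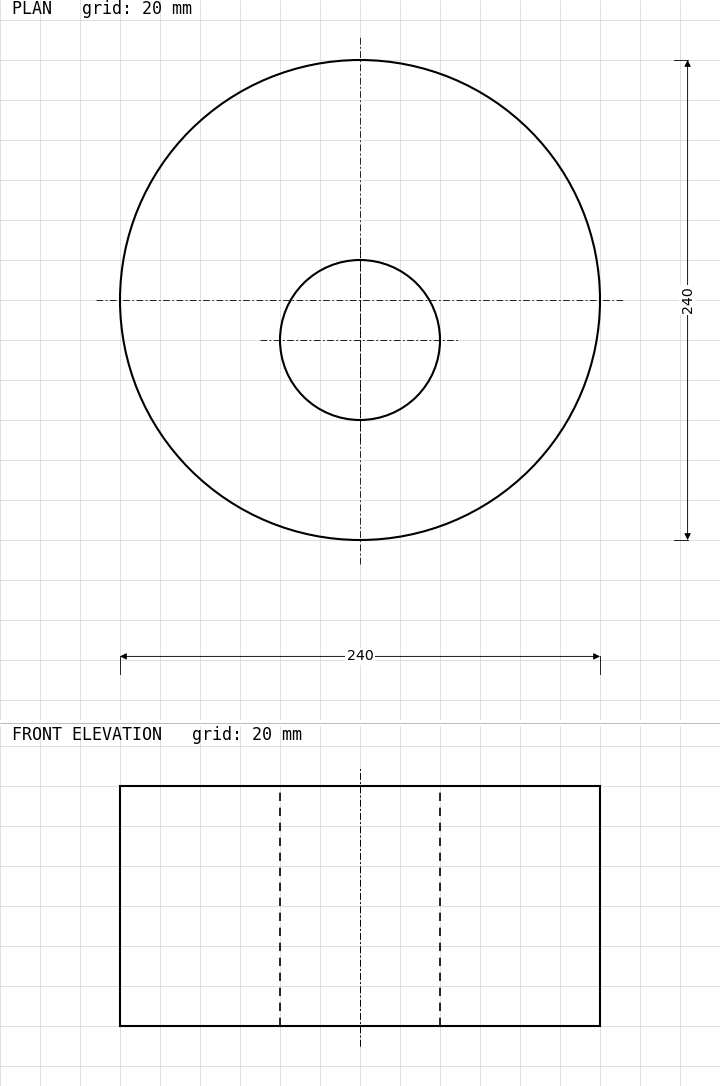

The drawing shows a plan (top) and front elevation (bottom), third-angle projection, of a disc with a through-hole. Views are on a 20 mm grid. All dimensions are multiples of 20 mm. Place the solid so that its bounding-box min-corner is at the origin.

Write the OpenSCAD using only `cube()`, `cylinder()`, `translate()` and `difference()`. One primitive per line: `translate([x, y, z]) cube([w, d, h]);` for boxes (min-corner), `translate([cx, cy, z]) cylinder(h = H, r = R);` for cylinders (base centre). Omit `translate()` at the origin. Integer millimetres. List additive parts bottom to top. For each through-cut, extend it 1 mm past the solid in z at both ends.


difference() {
  translate([120, 120, 0]) cylinder(h = 120, r = 120);
  translate([120, 100, -1]) cylinder(h = 122, r = 40);
}


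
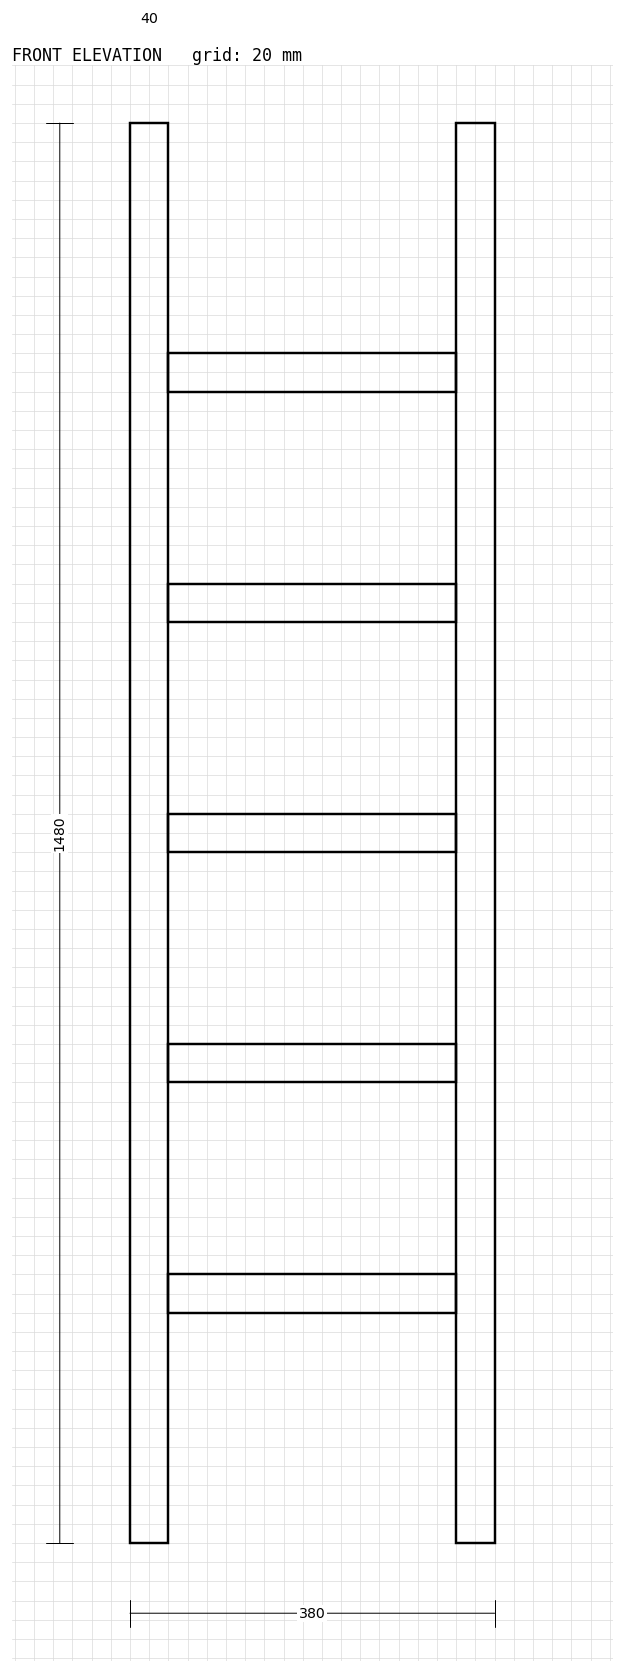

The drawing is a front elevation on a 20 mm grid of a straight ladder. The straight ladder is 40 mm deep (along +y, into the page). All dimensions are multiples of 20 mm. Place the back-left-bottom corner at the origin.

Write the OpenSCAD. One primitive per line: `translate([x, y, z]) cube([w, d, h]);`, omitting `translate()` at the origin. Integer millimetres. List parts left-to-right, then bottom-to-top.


cube([40, 40, 1480]);
translate([40, 0, 240]) cube([300, 40, 40]);
translate([40, 0, 480]) cube([300, 40, 40]);
translate([40, 0, 720]) cube([300, 40, 40]);
translate([40, 0, 960]) cube([300, 40, 40]);
translate([40, 0, 1200]) cube([300, 40, 40]);
translate([340, 0, 0]) cube([40, 40, 1480]);
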